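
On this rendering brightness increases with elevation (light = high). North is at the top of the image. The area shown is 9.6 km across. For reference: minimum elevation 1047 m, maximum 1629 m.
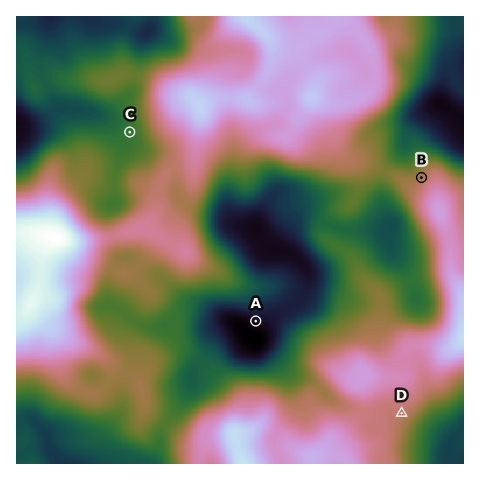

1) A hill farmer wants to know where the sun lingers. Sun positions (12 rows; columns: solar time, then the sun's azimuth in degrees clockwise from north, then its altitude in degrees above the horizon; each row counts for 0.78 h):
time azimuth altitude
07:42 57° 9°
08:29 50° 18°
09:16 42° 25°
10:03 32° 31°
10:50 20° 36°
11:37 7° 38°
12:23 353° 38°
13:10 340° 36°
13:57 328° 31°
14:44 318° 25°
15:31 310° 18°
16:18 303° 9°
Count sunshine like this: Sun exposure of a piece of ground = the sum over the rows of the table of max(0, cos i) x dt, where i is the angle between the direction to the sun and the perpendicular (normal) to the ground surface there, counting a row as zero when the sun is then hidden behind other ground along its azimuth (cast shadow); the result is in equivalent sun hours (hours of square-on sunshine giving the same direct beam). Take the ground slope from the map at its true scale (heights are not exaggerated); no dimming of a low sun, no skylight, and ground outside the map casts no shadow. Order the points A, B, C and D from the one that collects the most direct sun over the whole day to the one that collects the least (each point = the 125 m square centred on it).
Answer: B > C > D > A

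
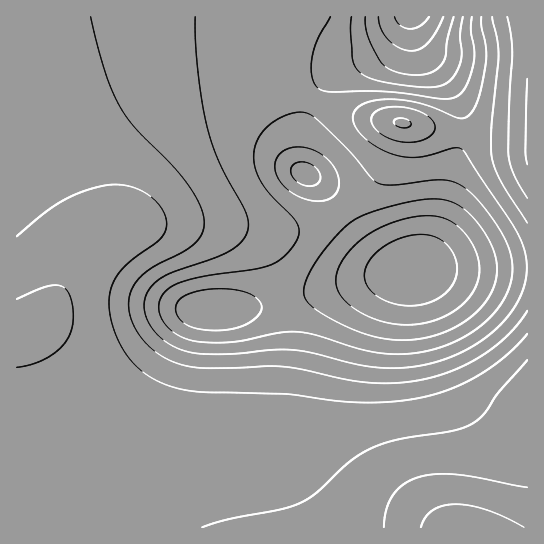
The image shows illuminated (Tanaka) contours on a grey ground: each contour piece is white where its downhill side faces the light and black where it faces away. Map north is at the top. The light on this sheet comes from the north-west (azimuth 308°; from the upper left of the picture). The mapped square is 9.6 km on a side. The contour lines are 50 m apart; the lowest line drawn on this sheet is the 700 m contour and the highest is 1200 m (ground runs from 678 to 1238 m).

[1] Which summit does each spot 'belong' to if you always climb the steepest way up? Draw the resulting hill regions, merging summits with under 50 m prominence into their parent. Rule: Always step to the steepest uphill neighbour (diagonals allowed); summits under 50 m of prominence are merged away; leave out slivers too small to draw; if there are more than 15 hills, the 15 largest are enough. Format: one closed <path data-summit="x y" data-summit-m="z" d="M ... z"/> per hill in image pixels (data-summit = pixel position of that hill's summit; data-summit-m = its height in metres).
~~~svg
<path data-summit="469 527" data-summit-m="1238" d="M407 16l-391 1 1 511 511-1 0-258-131-1-12-7-17-16-32-46-18-18-12-6-5-6-1-16 3-27 2-13 8-19 16-17 8-5 45-20 15-17z"/><path data-summit="402 123" data-summit-m="1055" d="M411 16l-4 2-10 17-15 17-45 20-20 17-12 24-5 40 3 18 15 10 18 18 27 39 16 18 10 8 12 5 16-1 10-13 6-13 8-23 11-50 9-24 3-18-4-22-13-24-24-28-8-19z"/><path data-summit="527 150" data-summit-m="1105" d="M527 16l-115 1 3 17 8 19 24 28 13 24 4 22-3 18-9 24-7 34-9 32-9 20-12 14 113-2z"/>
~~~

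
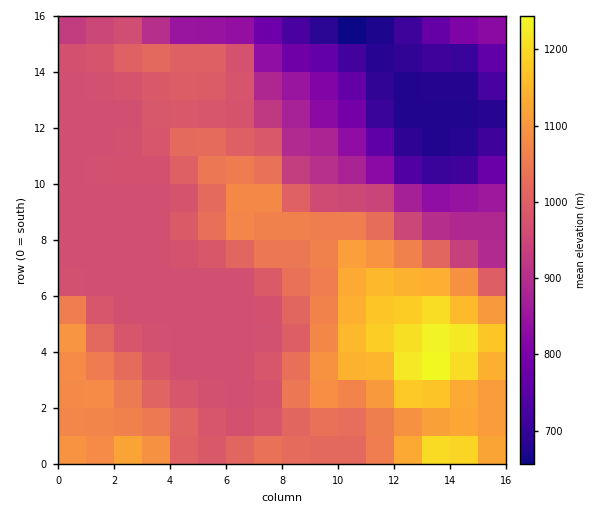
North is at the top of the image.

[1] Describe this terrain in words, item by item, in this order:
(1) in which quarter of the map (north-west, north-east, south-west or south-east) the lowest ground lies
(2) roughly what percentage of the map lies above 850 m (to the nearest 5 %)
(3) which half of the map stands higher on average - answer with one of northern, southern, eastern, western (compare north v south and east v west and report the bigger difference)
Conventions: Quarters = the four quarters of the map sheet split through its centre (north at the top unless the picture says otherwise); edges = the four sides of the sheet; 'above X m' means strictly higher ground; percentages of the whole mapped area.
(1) Look to the north-east quarter for the lowest ground.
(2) About 80 % of the map lies above 850 m.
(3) Taken as a whole, the southern half is higher than the northern.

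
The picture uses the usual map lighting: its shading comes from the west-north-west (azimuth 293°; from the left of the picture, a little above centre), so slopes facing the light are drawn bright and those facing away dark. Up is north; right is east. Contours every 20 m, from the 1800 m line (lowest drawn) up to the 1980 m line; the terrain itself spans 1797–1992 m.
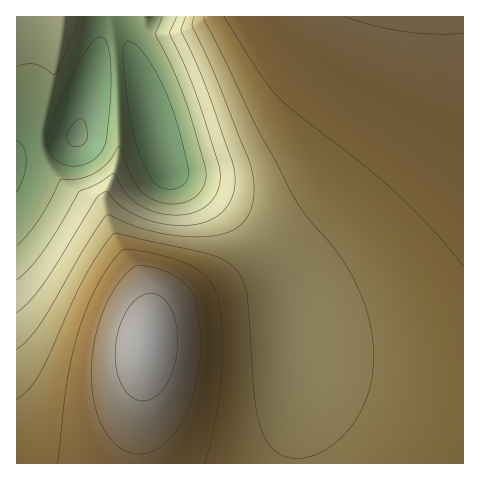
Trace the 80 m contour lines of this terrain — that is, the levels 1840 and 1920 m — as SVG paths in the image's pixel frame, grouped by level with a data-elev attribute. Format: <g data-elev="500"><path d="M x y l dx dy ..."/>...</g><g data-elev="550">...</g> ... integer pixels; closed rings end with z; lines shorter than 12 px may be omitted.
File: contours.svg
<g data-elev="1840"><path d="M17 67l9-3 8 0 9 3 10 8 2-1 8-14 17-43"/><path d="M162 17l-7 17 21 43 17 46 13 46 0 11-4 9-9 10-13 4-15 0-14-4-9-6-6-8-17-39-11 16-13 11-15 6-20 1-21 40-11 14-11 12"/></g><g data-elev="1920"><path d="M204 17l0 3 51 103 39 75 13 19 33 40 12 19 9 19 10 31 3 29-3 28-9 26-8 14-10 12-11 10-12 7-13 5-11 2-11-2-9-5-7-6-5-8-7-21-5-31-6-91-3-12-6-11-10-10-17-7-95-22-4 2-8 10-19 31-46 99-11 15-11 9"/></g>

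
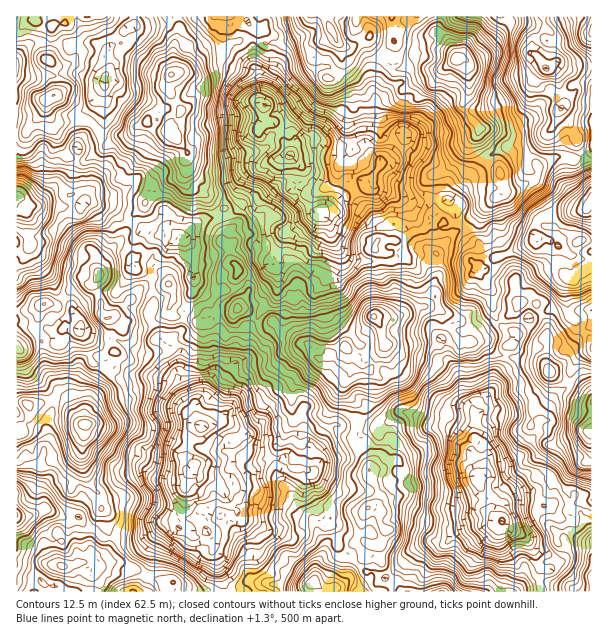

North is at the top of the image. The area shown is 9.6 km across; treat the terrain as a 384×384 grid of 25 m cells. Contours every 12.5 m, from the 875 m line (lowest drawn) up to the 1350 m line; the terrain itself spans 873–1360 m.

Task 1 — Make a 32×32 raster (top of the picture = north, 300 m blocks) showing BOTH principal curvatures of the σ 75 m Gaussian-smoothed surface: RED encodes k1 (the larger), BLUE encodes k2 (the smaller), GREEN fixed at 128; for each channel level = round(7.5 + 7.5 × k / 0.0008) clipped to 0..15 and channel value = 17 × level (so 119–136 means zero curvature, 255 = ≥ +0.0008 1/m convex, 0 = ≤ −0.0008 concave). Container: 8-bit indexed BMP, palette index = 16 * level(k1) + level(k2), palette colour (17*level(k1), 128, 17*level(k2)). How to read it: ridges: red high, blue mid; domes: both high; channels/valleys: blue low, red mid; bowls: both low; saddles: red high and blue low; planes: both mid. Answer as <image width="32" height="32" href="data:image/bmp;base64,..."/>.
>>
<image width="32" height="32" href="data:image/bmp;base64,Qk02CAAAAAAAADYEAAAoAAAAIAAAACAAAAABAAgAAAAAAAAEAAATCwAAEwsAAAABAAAAAAAAAIAAABGAAAAigAAAM4AAAESAAABVgAAAZoAAAHeAAACIgAAAmYAAAKqAAAC7gAAAzIAAAN2AAADugAAA/4AAAACAEQARgBEAIoARADOAEQBEgBEAVYARAGaAEQB3gBEAiIARAJmAEQCqgBEAu4ARAMyAEQDdgBEA7oARAP+AEQAAgCIAEYAiACKAIgAzgCIARIAiAFWAIgBmgCIAd4AiAIiAIgCZgCIAqoAiALuAIgDMgCIA3YAiAO6AIgD/gCIAAIAzABGAMwAigDMAM4AzAESAMwBVgDMAZoAzAHeAMwCIgDMAmYAzAKqAMwC7gDMAzIAzAN2AMwDugDMA/4AzAACARAARgEQAIoBEADOARABEgEQAVYBEAGaARAB3gEQAiIBEAJmARACqgEQAu4BEAMyARADdgEQA7oBEAP+ARAAAgFUAEYBVACKAVQAzgFUARIBVAFWAVQBmgFUAd4BVAIiAVQCZgFUAqoBVALuAVQDMgFUA3YBVAO6AVQD/gFUAAIBmABGAZgAigGYAM4BmAESAZgBVgGYAZoBmAHeAZgCIgGYAmYBmAKqAZgC7gGYAzIBmAN2AZgDugGYA/4BmAACAdwARgHcAIoB3ADOAdwBEgHcAVYB3AGaAdwB3gHcAiIB3AJmAdwCqgHcAu4B3AMyAdwDdgHcA7oB3AP+AdwAAgIgAEYCIACKAiAAzgIgARICIAFWAiABmgIgAd4CIAIiAiACZgIgAqoCIALuAiADMgIgA3YCIAO6AiAD/gIgAAICZABGAmQAigJkAM4CZAESAmQBVgJkAZoCZAHeAmQCIgJkAmYCZAKqAmQC7gJkAzICZAN2AmQDugJkA/4CZAACAqgARgKoAIoCqADOAqgBEgKoAVYCqAGaAqgB3gKoAiICqAJmAqgCqgKoAu4CqAMyAqgDdgKoA7oCqAP+AqgAAgLsAEYC7ACKAuwAzgLsARIC7AFWAuwBmgLsAd4C7AIiAuwCZgLsAqoC7ALuAuwDMgLsA3YC7AO6AuwD/gLsAAIDMABGAzAAigMwAM4DMAESAzABVgMwAZoDMAHeAzACIgMwAmYDMAKqAzAC7gMwAzIDMAN2AzADugMwA/4DMAACA3QARgN0AIoDdADOA3QBEgN0AVYDdAGaA3QB3gN0AiIDdAJmA3QCqgN0Au4DdAMyA3QDdgN0A7oDdAP+A3QAAgO4AEYDuACKA7gAzgO4ARIDuAFWA7gBmgO4Ad4DuAIiA7gCZgO4AqoDuALuA7gDMgO4A3YDuAO6A7gD/gO4AAID/ABGA/wAigP8AM4D/AESA/wBVgP8AZoD/AHeA/wCIgP8AmYD/AKqA/wC7gP8AzID/AN2A/wDugP8A/4D/ANeQkKXKtKP1+vjj0tb30vb95/eRgraS97OSxcjTsOektvj61rnX9tTopnBQ54PHsPiDsaL1gca0xKHWstWBUKXH1oHIx8SRg7RwgmHnk8aBw8OVuPagkFDUk1C1oNKytYPY1oKwxcVwUIKEpIKSgqTEg6OT+NaVpLRzMVCg97WyoHDAcPnI1qPA1NjIg5W318ej2OrYpLVzpoJygPijlILUkti19bb75oJgpYN0c9bVk8STssXXyLXGoLNyw6WiUOO0o+TScaGQg2B0toak9oIwc9j6ldalpGJAcdbFcdHmtZOy+rWicueBcaPHpbWyg3OBs+a26ebXcJRgtLS1s/f4gIL5+caB+IHBs7hyk/emg8TYtJXWpORwYaD61uTT++SSw/z79/bWxHBRcJCixdbFpKKkobOSgsegs7P2UKPn+/TDxvdixJNgQIOBcOilxFDmxKSycLNhgVBxk9aTosiks8nH17GmtcO0cNjCx5Wzg+fntvf5s6WjtmDFk/bA5ZD3ptWAtLakcpS2koKntoPoxrfGpOm0tJG2odPG/cPSEPJRtNLXtaPUtaimpIOk+fjmx4L6yLah+PrlkLXklYHFxZNAoOXYkYKkybSkteXWt2PTo/WkcnK1x8VwofqUwdfotoD4+MVw+dLI5frQ15WlpbL9+vnj9vXokPeR86HF5/rwo/Nw+KD3oKSS9caBxXFzgvektrP3cJOA1/f4oLSiccLZ+8Rws/qAg8f2tGDYpaSR1ZO1kviTUZL71XBQcHFQtufnxXHXtsKD1vZwkselpYDRoWCl9YJigOCjtLWksYKz+/nUpKRiUaXqxaWStqVgs/3ItbfH1YSm1DCCtPqRpNSgobTDlIODkbTItdXjQHGC5seWlae09KPSgMTyo2Bg5HFhhMfncbbG47a0+MCQUbLUo5KTo0DW+vqSoIBQIMOjlFHGgrPF+OfEstiygdbW01CCteeVlLXG9/X4onDQ1qXWo5STg4T51qZgYGGTctjHlHCT2dSkk+fXk/b09fmB9IDnpKemtffnotL1o1CltdWTgsFztNnVoKPDw+bw+cTpkOPj+cT7tvilUFDTgXBx9XPVMGCUpfr5xaRApIDV5aLSpHDo5rTo1aPDkJC0xsPYptOzkXLm9JSk5bNwldf7+8VghGDT5bP4kTAAQITG+JKUk+jTtNT1wtZw5aGEo6Djs1FRldj62Ofy5MCzx/j715Kmo8bppfiQYIGis6Si+8bHlKHFyOnYtKS0obOj94LYg8S1pMX8+/nTcGBggLKwgZNzkoKU1bamtOflwsPG+PT4oYOm5PnY59FQ1bH6+efopKajQGLTxXSElGFx17P2cOfCtNX6oteS9uKQpNY="/>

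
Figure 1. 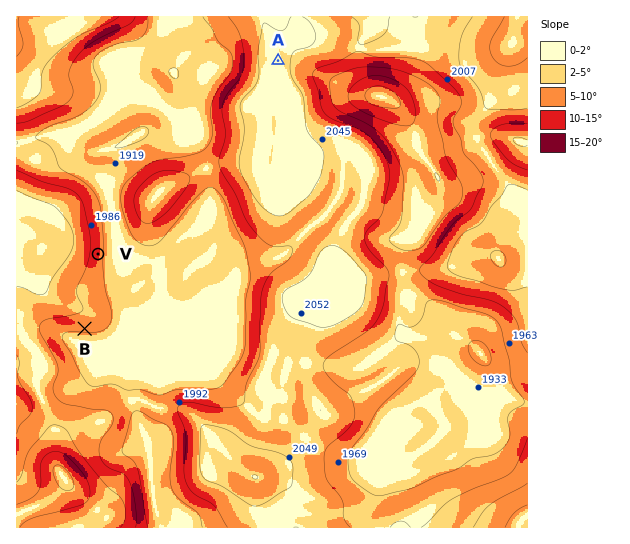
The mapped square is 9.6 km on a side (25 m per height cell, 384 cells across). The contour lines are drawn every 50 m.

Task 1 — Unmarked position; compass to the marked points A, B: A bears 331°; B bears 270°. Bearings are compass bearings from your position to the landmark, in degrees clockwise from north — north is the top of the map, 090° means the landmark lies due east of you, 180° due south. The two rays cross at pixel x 427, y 329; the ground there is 1940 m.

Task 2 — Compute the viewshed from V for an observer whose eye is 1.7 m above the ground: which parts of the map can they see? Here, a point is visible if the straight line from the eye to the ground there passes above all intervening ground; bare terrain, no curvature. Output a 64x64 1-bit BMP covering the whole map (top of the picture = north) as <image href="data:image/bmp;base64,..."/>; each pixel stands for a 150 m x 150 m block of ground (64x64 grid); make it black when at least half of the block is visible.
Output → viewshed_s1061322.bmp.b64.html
<image width="64" height="64" href="data:image/bmp;base64,Qk0+AgAAAAAAAD4AAAAoAAAAQAAAAEAAAAABAAEAAAAAAAACAAATCwAAEwsAAAIAAAAAAAAA////AAAAAAAAAAAAAAAAAAAQAAAAAAABADwAAAAAAAEAPgAAAAAAAAA+AAAAAAAAAf4AAAAAAAAD/g4MAAAAAAfADh8AAAAAH8AOP4AAAAAPgA43wAAAAAYAB2fgAAAAAAAH5+AAAAAAAAf/AAAAAAAgB/4IAAAAADgf/ggAAAAAHP/+HAAAAAAP//4cAAAAAAf//BwAAAAAB//+CAAAAAAH//4AAAAAAAf//wAAAAAAB///AAAAAAAH//8AAAAAAAf//wAAAAAAB///gAAAAAAH//+AAAAAAA///8AAAAAAf///wAAAAAD////AAAAAAH///8AAAAAAf+f/4AAAAAA/4//4AAAAAD/h//wAAAAAf+B//AAAAAB/wH/8AAAAAH+AP54AAAAAH4A/hwAAAAAfgD+AAAAAAB+AHwAAAAAAH4AfAAAAAAAfgB4AAAAAAB8AHgAAAAAAHAAcAAAAAAAQABwAAAAAAAAADAAAAAAAAAAAAAAAAAAAAAAAAAAAAAAAAAAAAAAAAAAAAAAAAAAIAAAAAAAAABwAAAAAAAAAHwAAAAAAAAAfgAAAAAAAAB/AAAAAAAAAH4AAAAAAAAAOAAAAAAAAAAgAAAAAAAAADAAAAAAAAAAcAAAAAAAAAB8AAAAAAAAAf8AAAAAAAAD/+AAAAAAAAP+8AAAAAAAAfz4AAAAAAA=="/>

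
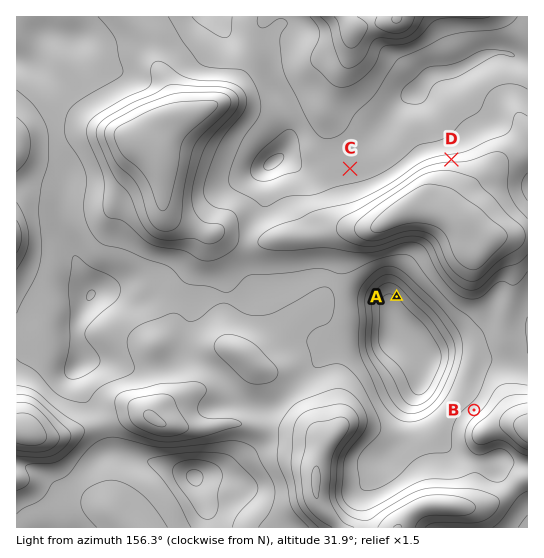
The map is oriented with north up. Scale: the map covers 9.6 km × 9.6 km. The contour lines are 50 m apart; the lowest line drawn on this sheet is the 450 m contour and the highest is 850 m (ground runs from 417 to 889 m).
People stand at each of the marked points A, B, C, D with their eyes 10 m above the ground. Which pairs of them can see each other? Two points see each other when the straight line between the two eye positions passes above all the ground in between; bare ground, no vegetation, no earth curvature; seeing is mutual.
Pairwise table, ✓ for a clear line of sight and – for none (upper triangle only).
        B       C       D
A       –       ✓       ✓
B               –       –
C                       –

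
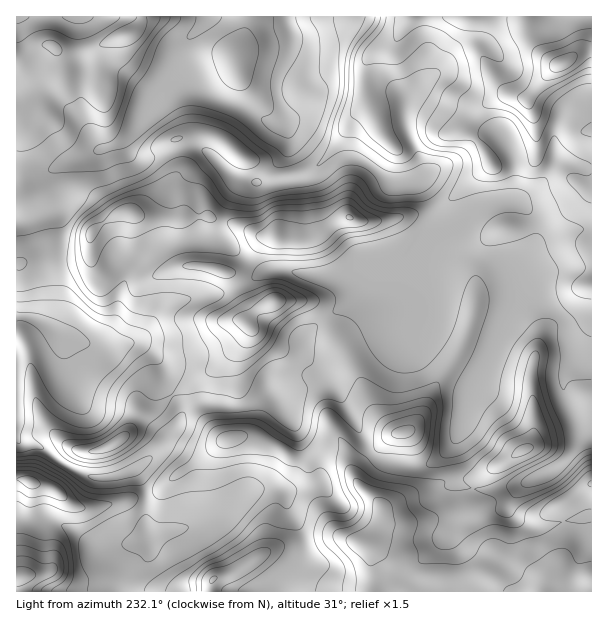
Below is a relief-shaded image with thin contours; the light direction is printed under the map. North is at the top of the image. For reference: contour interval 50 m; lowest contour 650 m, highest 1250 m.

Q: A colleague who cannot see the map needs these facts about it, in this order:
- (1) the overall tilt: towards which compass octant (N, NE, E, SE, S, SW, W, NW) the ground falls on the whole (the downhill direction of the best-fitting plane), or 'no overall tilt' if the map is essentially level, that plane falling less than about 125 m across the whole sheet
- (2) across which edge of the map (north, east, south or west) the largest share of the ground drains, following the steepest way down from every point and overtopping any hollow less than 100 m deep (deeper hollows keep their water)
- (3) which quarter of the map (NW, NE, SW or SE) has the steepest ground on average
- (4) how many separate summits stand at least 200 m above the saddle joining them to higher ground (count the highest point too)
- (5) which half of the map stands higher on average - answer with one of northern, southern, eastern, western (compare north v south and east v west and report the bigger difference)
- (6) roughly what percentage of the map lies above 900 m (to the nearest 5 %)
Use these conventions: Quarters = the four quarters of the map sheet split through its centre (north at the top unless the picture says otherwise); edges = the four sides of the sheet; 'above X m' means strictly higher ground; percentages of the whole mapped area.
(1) Overall the map slopes down towards the north-west.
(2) Drainage is mainly to the north: more ground falls towards that edge than towards any other.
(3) The steepest ground, on average, is in the south-west quarter.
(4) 4 summits rise at least 200 m above their surroundings.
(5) Taken as a whole, the eastern half is higher than the western.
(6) About 55 % of the map lies above 900 m.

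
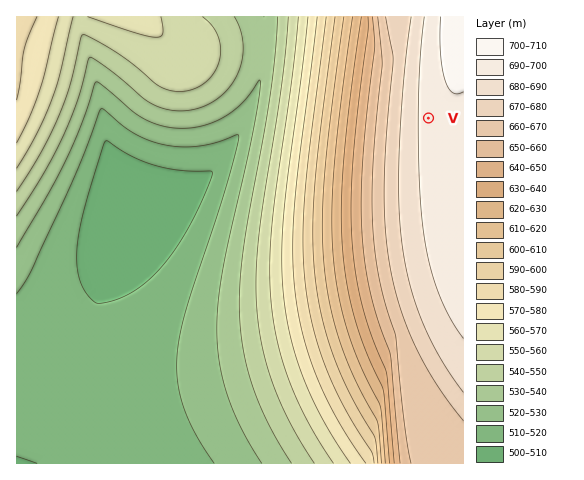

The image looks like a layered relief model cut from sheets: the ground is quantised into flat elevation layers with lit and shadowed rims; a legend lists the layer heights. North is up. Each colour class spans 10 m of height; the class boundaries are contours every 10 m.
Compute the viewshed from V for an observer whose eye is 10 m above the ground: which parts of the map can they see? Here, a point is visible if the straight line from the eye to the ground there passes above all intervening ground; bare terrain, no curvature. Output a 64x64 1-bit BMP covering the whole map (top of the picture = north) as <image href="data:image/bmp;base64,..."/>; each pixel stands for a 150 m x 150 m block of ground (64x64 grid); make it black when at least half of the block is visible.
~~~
<image width="64" height="64" href="data:image/bmp;base64,Qk0+AgAAAAAAAD4AAAAoAAAAQAAAAEAAAAABAAEAAAAAAAACAAATCwAAEwsAAAIAAAAAAAAA////AAAAAAD///8AAAAAAP///wAAAAAA////AAAAAAD///+AAAAAAP///4AAAAAA////gAAAAAD///+AAAAAAP///4AAAAAA////gAAAAAD///+AAAAAAP///4AAAAAA////wAAAAAD////AAAAAAP///8AAAAAA////wAAAAAD////AAAAAAP///8AAAAAA////wAAAAAD////AAAAAAP///8AAAAAB////wAAAAAH////AAAAAA////8AAAAAH////wAAAAAf////AAAAAD////8AAAAAf////wAAAAD/////AAAAAP////8AAAAB/////gAAAAP////+AAAAA/////4AAAAH/////gAAAAf////+AAAAD/////wAAAAP/////AAAAB/////8AAAAH/////wAAAAf/////AAAAB/////8AAAAP/////4AAAA//////gAAAD/////+AAAAP/////8AAAA//////4AAAD//////gAAAP//////AAAAf/////8AAAB//////4AAAH//////gAAAf//////AAAB//////8AAAH//////4AAAP//////gAAA//////+AAAD//////4AAAP//////wAAAf//////AAAF//////8AAAX//////wAABv//////AAAO//////8AAA7//////wAAD3//////AAAPfw=="/>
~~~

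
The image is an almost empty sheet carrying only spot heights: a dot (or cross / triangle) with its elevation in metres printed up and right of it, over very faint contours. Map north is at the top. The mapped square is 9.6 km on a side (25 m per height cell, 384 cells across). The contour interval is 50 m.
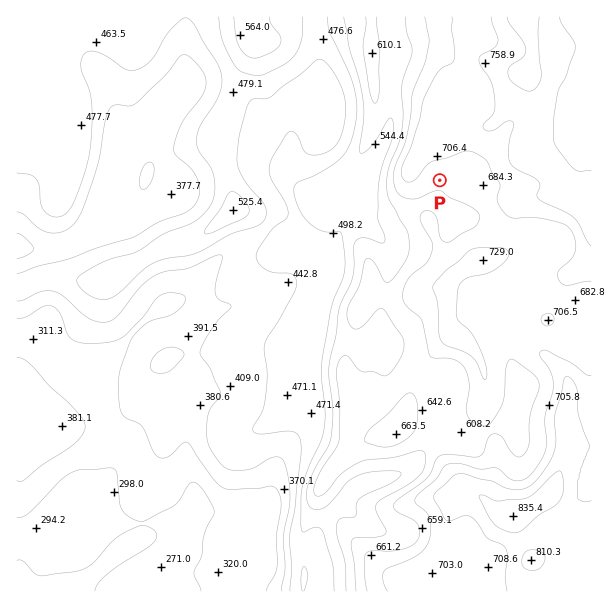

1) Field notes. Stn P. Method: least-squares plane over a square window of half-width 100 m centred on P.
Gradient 4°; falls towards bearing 152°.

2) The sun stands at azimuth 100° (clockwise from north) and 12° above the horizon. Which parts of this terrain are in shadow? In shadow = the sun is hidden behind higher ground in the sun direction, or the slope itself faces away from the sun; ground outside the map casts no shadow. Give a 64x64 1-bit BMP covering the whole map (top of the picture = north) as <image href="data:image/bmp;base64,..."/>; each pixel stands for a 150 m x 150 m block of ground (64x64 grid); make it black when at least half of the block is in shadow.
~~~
<image width="64" height="64" href="data:image/bmp;base64,Qk0+AgAAAAAAAD4AAAAoAAAAQAAAAEAAAAABAAEAAAAAAAACAAATCwAAEwsAAAIAAAAAAAAA////AAAAAAAAAAAePgAAAAAAAD5+AAAAAAAAPn4AAgAAAAA+fgACAAAAAD58AAAAAAAAPjgMAAAAAAA+MB4AAAAAAD8ADgAAAAAAPwAAAAAAAAA/gAAAAAAAAD+A8AAAAAAAP4D+AOAAAAA/wP8B4AAAAB/APwHwAAAAH+AeAPAAAAAP8AAA8AAAAAPwAAB4AAAAAfAAAHAAAAAA8AAAcAAAAAD4AABwAAAAAPgAAHAAAAAA8AAAeAAAAADwACB4AAAAAPAAIDgAAAAB8AAgEAAAAADwAAAAAAAAAPAAAAAAAAAA8AAAAAAAAABwAAAAAAAAAHAAAAAAAAAAeAAAAAAAAAB4AAAAAAAAAHwAAAAAAAAAPAAAAAAAAAA8MAAAAAAAAB4gAAAAAAAAHgAAAAAAAAAcAAAAAAAAABwAAAYAAAAAAAAABgAAAAAAAAAGAAAcAAAAAAAAAB4DAAAAAAAAHgYBwAAAAAAOAAHAAAAAAAAAA+AAAAAAAAAD4AAAAAAAAAPgAAAAAAAAG/AAAAAAAAAd8AAAAAAAAB74AAAAAAAAHvgAAAAAAAAeeAAAAAAAAB54AAAAAAQAHngAAAAABgAeeAAAAAACAD48AAAAAAAAPjQAAAAAAAA+EAAAAAAAADwAAAAAAAAAHAAAAAAAAAAIAAAAAAAAAAAwAAAAAAAAADAAAA=="/>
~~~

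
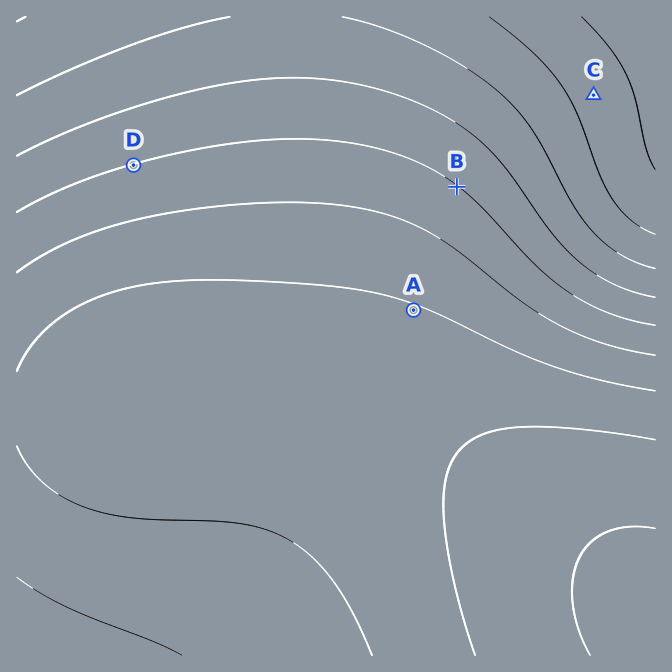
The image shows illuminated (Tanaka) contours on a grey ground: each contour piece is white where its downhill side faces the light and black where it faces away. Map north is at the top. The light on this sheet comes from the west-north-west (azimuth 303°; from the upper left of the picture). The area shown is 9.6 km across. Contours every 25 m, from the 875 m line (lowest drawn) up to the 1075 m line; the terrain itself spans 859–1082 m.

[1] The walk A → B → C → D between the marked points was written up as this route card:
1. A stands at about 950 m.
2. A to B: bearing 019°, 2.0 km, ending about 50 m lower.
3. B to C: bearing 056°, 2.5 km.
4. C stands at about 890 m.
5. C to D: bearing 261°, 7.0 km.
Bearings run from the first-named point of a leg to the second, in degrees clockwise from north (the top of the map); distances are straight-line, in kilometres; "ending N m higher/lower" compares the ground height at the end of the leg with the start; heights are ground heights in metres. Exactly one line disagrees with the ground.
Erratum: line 1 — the height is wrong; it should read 1030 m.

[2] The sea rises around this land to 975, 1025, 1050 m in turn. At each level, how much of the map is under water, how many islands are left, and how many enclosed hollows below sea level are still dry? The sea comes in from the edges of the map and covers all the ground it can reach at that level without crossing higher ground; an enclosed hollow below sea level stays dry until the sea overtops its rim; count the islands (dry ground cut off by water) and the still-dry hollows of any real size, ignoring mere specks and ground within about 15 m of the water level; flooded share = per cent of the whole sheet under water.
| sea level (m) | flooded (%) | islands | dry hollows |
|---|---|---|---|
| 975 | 28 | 0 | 0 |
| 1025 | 58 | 0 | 0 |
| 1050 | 89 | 0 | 0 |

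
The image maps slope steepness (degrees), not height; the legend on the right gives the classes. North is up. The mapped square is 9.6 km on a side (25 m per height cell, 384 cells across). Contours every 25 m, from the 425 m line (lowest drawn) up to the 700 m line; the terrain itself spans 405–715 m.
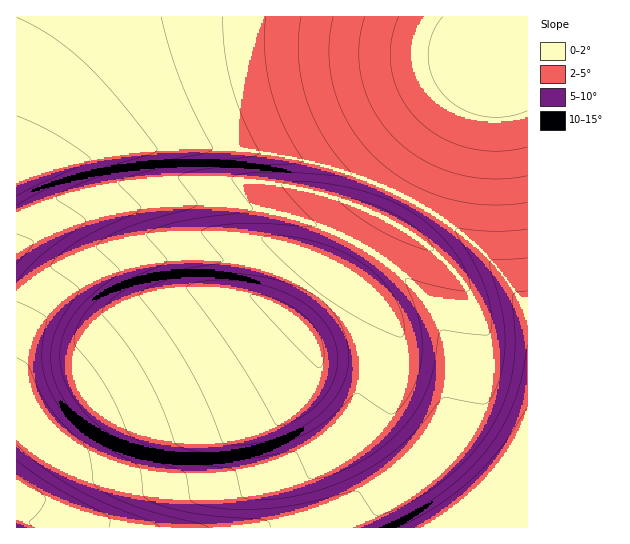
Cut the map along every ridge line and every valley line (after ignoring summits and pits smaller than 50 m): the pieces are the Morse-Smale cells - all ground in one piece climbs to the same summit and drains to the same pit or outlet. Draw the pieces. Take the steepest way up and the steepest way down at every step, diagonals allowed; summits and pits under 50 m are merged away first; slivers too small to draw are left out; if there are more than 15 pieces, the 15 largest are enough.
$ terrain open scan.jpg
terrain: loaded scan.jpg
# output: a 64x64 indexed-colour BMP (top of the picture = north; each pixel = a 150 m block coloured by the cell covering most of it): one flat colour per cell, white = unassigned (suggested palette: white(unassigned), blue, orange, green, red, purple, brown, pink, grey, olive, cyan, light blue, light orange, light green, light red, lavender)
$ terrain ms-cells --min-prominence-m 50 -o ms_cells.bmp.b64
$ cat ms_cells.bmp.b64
<image width="64" height="64" href="data:image/bmp;base64,Qk12CAAAAAAAAHYAAAAoAAAAQAAAAEAAAAABAAQAAAAAAAAIAAATCwAAEwsAABAAAAAAAAAA////ALR3HwAOf/8ALKAsACgn1gC9Z5QAS1aMAMJ34wB/f38AIr28AM++FwDox64AeLv/AIrfmACWmP8A1bDFABERERERERERERERERERERERERERETMzMzMzMzMzMzMzERERERERERERERERERERERERERERETMzMzMzMzMzMzMREREREREREREREREREREREREREREREzMzMzMzMzMzMxERERERERERERERERERERERERERERERMzMzMzMzMzMzERERERERERERERERERERERERERERERETMzMzMzMzMzMREREREREREREREREREREREREREREREREzMzMzMzMzMxERERERERERERERERERERERERERERERERMzMzMzMzMzERERERERERERERERERERERERERERERERETMzMzMzMzMRERERERERERERERERERERERERERERERERMzMzMzMzMxERERERERERERERERERERERERERERERERETMzMzMzMzEREREREREREREREREREREREREREREREREREzMzMzMzMRERERERERERERERERERERERERERERERERETMzMzMzMxERERERERERERERERERERERERERERERERERMzMzMzMzEREREREREREREREREREREREREREREREREREzMzMzMzMREREREREREREREREREREREREREREREREREzMzMzMzMxEREREREREREREREREREREREREREREREREzMzMzMzMzERERERERERERERERERERERERERERERERMzMzMzMzMzMREREREREREREREREREREREREREREREREzMzMzMzMzMxERERERERERERERERERERERERERERERETMzMzMzMzMzERERERERERERERERERERERERERERERERMzMzMzMzMzMRERERERERERERERERERERERERERERERETMzMzMzMzMxERERERERERERERERERERERERERERERERMzMzMzMzMzERERERERERERERERERERERERERERERERMzMzMzMzMzMREREREREREREREREREREREREREREREREzMzMzMzMzMxERERERERERERERERERERERERERERERETMzMzMzMzMzERERERERERERERERERERERERERERERERMzMzMzMzMzMRERERERERERERERERERERERERERERERMzMzMzMzMzMxERERERERERERERERERERERERERERERMzMzMzMzMzM1EREREREREREREREREREREREREREREREzMzMzMzMzMzUREREREREREREREREREREREREREREREzMzMzMzMzMzVUQREREREREREREREREREREREREREREzMzMzMzMzMzNVREERERERERERERERERERERERERERMzMzMzMzMzMzNVVERBERERERERERERERERERERERERQzMzMzMzMzMzNVVURERBEREREREREREREREREREREUREMzMzMzMzMzNVVVREREREERERERERERERERERERFEREQzMzMzMzMzNVVVVEREREREQREREREREREREREUREREREMzMzMzMzNVVVVUREREREREREERERERERFEREREREREQzMzMzMzNVVVVVREREREREREREREREREREREREREREREMzMzMzNVVVVVVERERERERERERERERERERERERERERERDgzMzVVVVVVVURERERERERERERERERERERERERERERERDMzVVVVVVVVREREREREREREREREREREREREREREREREg1VVVVVVVVVEREREREREREREREREREREREREREREREQlVVVVVVVVVUREREREREREREREREREREREREREREREIidVVVVVVVVVRERERERERERERERERERERERERERERCIiIlVVVVVVVVUiJEREREREREREREREREREREREREIiIiIidVVVVVVVVSIiIkREREREREREREREREREREQiIiIiIiIlVVVVVVVVIiIiIiIkREREREREREREREIiIiIiIiIiIiJVVVVVVVUiIiIiIiIiIiIiIiIiIiIiIiIiIiIiIiIiIlVVVVVVVSIiIiIiIiIiIiIiIiIiIiIiIiIiIiIiIiIiJVVVVVVVIiIiIiIiIiIiIiIiIiIiIiIiIiIiIiIiIiIlVVVVVVUiIiIiIiIiIiIiIiIiIiIiIiIiIiIiIiIiIiJVVVVVVSIiIiIiIiIiIiIiIiIiIiIiIiIiIiIiIiIiIiVVVVVVIiIiIiIiIiIiIiIiIiIiIiIiIiIiIiIiIiIiJVVVVVUiIiIiIiIiIiIiIiIiIiIiIiIiIiIiIiIiIiIiVVVVVSIiIiIiIiIiIiIiIiIiIiIiIiIiIiIiIiIiIiJVVVVVIiIiIiIiIiIiIiIiIiIiIiIiIiIiIiIiIiIiIiVVVVUiIiIiIiIiIiIiIiIiIiIiIiIiIiIiIiIiIiIiIlVVVSIiIiIiIiIiIiIiIiIiIiIiIiIiIiIiIiIiIiIiJVVVIiIiIiIiIiIiIiIiIiIiIiIiIiIiIiIiIiIiIiIlVVUiIiIiIiIiIiIiIiIiIiIiIiIiIiIiIiIiIiIiIiJmZiIiIiIiIiIiIiIiIiIiIiIiIiIiIiIiIiIiIiIiImZmIiIiIiIiIiIiIiIiIiIiIiIiIiIiIiIiIiIiIiIiZmYiIiIiIiIiIiIiIiIiIiIiIiIiIiIiIiIiIiIiIiJmZiIiIiIiIiIiIiIiIiIiIiIiIiIiIiIiIiIiIiIiImZm"/>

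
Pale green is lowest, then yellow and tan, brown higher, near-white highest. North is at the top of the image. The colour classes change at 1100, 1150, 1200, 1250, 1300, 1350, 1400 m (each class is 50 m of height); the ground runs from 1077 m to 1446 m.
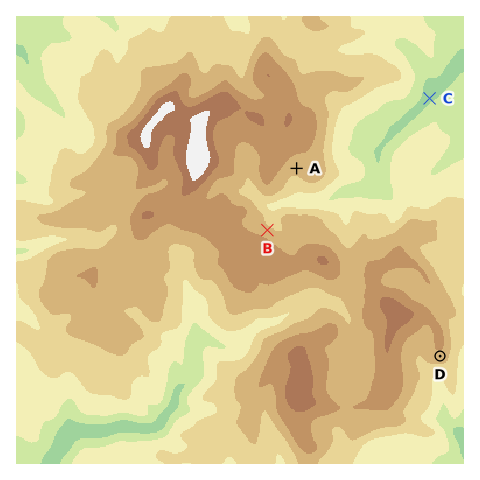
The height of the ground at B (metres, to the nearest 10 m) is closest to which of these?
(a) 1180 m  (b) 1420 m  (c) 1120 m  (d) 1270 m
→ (d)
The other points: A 1270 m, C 1090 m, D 1280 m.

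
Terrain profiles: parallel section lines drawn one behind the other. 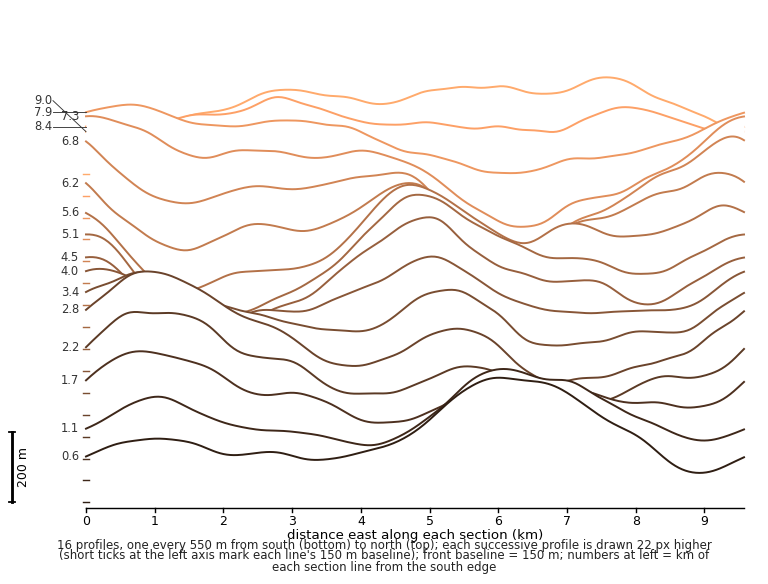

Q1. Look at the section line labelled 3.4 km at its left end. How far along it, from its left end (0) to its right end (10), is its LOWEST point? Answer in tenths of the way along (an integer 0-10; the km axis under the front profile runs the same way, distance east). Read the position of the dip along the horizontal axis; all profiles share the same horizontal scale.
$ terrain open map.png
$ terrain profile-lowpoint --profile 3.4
7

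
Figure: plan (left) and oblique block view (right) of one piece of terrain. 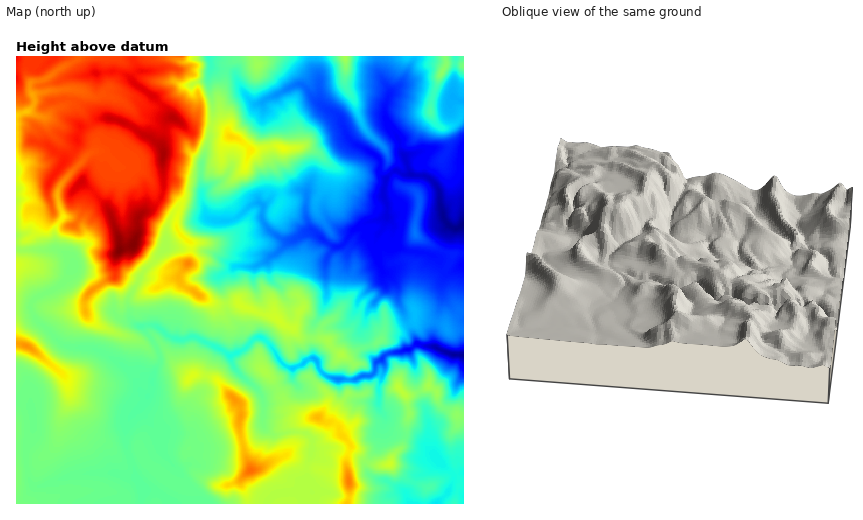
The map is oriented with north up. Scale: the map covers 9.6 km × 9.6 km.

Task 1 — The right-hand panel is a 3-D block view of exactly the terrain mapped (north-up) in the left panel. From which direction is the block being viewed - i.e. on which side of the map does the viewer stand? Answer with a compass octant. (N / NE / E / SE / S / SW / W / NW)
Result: S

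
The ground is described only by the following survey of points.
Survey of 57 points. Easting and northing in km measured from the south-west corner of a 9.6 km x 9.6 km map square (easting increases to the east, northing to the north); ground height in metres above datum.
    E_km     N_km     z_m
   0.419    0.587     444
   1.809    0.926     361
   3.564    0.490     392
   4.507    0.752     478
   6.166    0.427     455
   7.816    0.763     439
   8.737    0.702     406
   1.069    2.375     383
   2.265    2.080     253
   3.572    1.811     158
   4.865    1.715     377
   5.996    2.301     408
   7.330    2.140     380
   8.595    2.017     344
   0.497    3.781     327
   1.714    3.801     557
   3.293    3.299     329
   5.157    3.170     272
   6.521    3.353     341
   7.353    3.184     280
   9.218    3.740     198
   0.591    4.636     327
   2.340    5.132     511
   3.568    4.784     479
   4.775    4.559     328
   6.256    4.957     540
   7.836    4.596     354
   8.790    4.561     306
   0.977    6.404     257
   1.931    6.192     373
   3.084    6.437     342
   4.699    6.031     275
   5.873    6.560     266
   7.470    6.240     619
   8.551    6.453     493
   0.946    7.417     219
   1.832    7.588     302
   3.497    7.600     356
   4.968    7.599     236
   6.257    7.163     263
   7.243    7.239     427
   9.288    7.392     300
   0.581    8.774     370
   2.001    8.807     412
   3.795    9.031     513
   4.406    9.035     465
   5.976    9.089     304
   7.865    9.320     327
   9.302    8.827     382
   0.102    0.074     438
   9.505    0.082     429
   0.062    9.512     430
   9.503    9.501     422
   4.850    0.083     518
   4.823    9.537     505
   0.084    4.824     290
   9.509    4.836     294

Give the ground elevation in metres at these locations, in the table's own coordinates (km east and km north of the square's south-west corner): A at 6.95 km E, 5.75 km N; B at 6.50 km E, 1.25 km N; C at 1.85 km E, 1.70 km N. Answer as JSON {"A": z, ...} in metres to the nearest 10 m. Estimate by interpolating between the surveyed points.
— {"A": 600, "B": 460, "C": 300}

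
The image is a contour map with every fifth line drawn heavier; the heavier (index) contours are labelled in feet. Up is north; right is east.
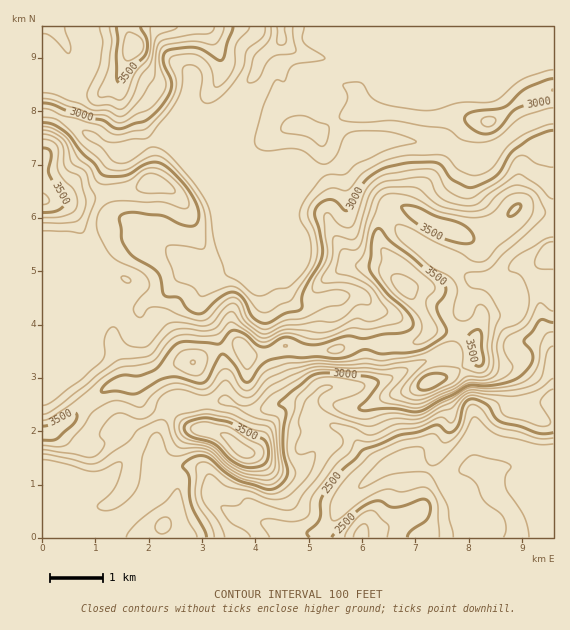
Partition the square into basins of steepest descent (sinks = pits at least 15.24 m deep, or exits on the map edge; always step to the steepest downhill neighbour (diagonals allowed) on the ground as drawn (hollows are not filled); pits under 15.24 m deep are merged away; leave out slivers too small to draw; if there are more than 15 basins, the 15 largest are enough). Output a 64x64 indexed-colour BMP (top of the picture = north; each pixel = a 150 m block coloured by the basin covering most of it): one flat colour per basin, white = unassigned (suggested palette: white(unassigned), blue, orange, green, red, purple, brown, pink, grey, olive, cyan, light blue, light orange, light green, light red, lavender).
<image width="64" height="64" href="data:image/bmp;base64,Qk12CAAAAAAAAHYAAAAoAAAAQAAAAEAAAAABAAQAAAAAAAAIAAATCwAAEwsAABAAAAAAAAAA////ALR3HwAOf/8ALKAsACgn1gC9Z5QAS1aMAMJ34wB/f38AIr28AM++FwDox64AeLv/AIrfmACWmP8A1bDFACIiIiIiIiIiIiIiIiIiIiIiIiIiIiIiIiIiIiIiIiIiIiIiIiIiIiIiIiIiIiIiIiIiIiIiIiIiIiIiIiIiIiIiIiIiIiIiIiIiIiIiIiIiIiIiIiIiIiIiIiIiIiIiIiIiIiIiIiIiIiIiIiIiIiIiIiIiIiIiIiIiIiIiIiIiIiIiIiIiIiIiIiIiIiIiIiIiIiIiIiIiIiIiIiIiIiIiIiIiIiIiIiIiIiIiIiIiIiIiIiIiIiIiIiIiIiIiIiIiIiIiIiIiIiIiIiIiIiIiIiIiIiIiIiIiIiIiIiIiIiIiIiIiIiIiIiIiIiIiIiIiIiIiIiIiIiIiIiIiIiIiIiIiIiIiIiIiIiIiIiIiIiIiIiIiIiIiIiIiIiIiIiIiIiIiIiIiIiIiIiIiIiIiIiIiIiIiIiIiIiIiIiIiIiIiIiIiIiIiIiIiIiIiIiIiIiIiIiIiIiIiIiIiIiIiIiIiIiIiIiIiIiIiIiIiIiIiIiIiIiIiIiIiIiIiIiIiIiIiIiIiIiIiIiIiIiIiIiIiIiIiIiIiIiIiIiIiESIiIiIiIiIiIiIiIiIiIiIiIiIiIiIiIiIiIiIiIiIREiIiIiIiIiIiIiIiIiIiIiIiIiIiIiIiIiIiIiIiIhERIiIiIiIiIiIiIiIiIiIiIiIiIiIiIiIiIiIiIiIiERESIiIiIiIiIiIiIiIiIiIiIiIiIiIiIiIiIiIiIiIREREiIiIiIiIiIiIiIiIiIiIiIiIiIiIiIiIiIiIiIhEREREiIiIiIiIiIiIiIiIiIiIiIiIiIiIiIiIiIiIiEREREREREiIiIiIiIiIiIiIiIiIiIiIiIiIiIiIiIiIREREREREREiIiIiIiIiIiIiIiIiIiIiIiIiIiIiIiIhERERERERERIiIiIiIiIiIiIiIiIiIiIiIiIiIiIiIiERERERERERERESIiIiIiIiIiIiIiIiIiIiIiIiIiIiIRERERERERERERESIhERIiEREiIiIiIiIiIiIiIiIiIhEREREREREREREREREREREREREREREREiIiIiIiIiIiERERERERERERERERERERERERERERERERIiIiIiIiIiIREREREREREREREREREREREREREREREREiIiIiIiIiIhERERERERERERERERERERERERERERERESIiIiIiIiIiERERERERERERERERERERERERERERERESIiIiIiIiIiIRERERERERERERERERERERERERERERERIiIiIiIiIiIhERERERERERERERERERERERERERERERIiIiIiIiIiIiERERERERERERERERERERERERERERERIiIiIiIiIiIiIRERERERERERERERERERERERERERERIiIiIiIiIiIiIhEREREREREREREREREREREREREREREiIiIiIiIiIiIiERERERERERERERERERERERERERERESIiIiIiIiIiIiIRERERERERERERERERERERERERERESIiIiIiIiIiIiIhERERERERERERERERERERERERERESIiIiIiIiIiIiIiERERERERERERERERERERERERERERIiIiIiIiIiIiIiIREREREREREREREREREREREREREREiIiIiIRESIiIiIhERERERERERERERERERERERERERESIiIhERERESIiIiEREREREREREREREREREREREREREREiIhERERERESIiIRERERERERERERERERERERERERERERIRERERERERERERERERERERERERERERERERERERERERERERERERERERERERERERERERERERERERERERERERERERERERERERERERERERERERERERERERERERERERERERERERERERERERERERERERERERERERERERERERERERERERERERERERERERERERERERERERERERERERERERERERERERERERERERERERERERERERERERERERERERERERERERERERERERERERERERERERERERERERERERERERERERERERERERERERERERERERERERERERERERERERERERERERERERERERERERERERERERERERERERERERERERERERERERERERERERERERERERERERERERERERERERERERERERERERERERERERERERERERERERERERERERERERERERERERERERERERERERERERERERERERERERERERERERERERERERERERERERERERERERERERERERERERERERERERERERERERERERERERERERERERERERERERERERERERERERERERERERERERERERERERERERERERERERERERERERERERERERERERERERERERERERERERERERERERERERERERERERERERERERERERERERERERERERERERERERERERERERERERERERERERERERERERERERERERERERERERERERERERERERERERERERERERERERERERERERERERERERERERERERERERERERERERERERERERERERERERERERERERERERERERERERERERERERERERERERERERERERERERERERERERERERERERERERERERERERERERERERERERERERERERERERERERERERERERERERER"/>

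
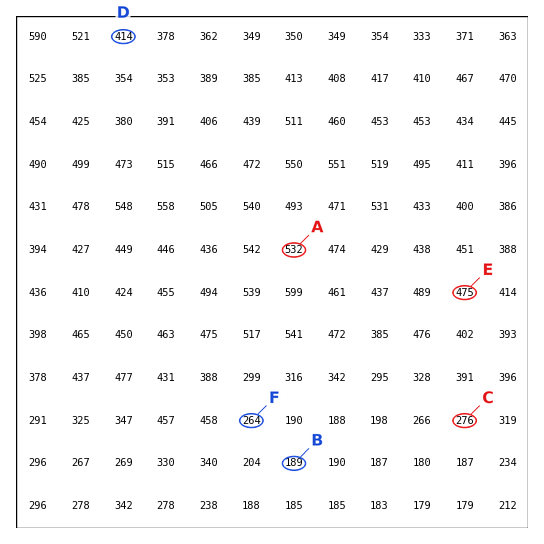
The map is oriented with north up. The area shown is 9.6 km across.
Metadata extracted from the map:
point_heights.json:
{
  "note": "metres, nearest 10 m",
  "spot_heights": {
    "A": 530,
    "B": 190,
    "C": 280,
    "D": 410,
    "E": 480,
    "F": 260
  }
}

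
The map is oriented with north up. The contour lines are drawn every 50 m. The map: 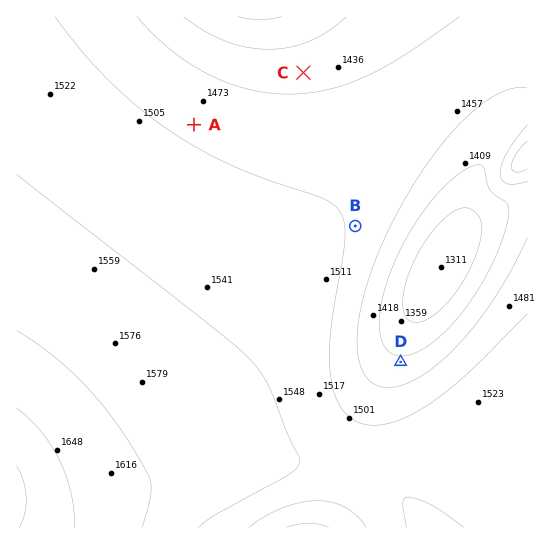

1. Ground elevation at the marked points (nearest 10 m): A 1490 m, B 1490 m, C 1430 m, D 1410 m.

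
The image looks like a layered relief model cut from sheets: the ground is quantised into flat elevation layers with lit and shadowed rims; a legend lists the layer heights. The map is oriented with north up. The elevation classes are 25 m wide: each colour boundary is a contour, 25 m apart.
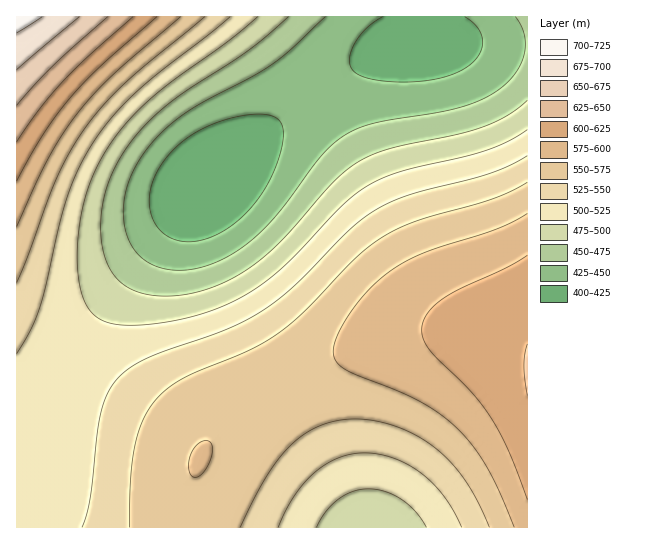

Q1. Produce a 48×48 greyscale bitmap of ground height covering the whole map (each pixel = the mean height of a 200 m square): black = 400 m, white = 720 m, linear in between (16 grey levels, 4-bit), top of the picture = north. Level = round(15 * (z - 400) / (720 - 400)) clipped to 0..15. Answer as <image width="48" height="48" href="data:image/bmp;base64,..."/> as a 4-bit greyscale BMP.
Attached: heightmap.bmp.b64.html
<image width="48" height="48" href="data:image/bmp;base64,Qk32BAAAAAAAAHYAAAAoAAAAMAAAADAAAAABAAQAAAAAAIAEAAATCwAAEwsAABAAAAAAAAAAAAAAABEREQAiIiIAMzMzAERERABVVVUAZmZmAHd3dwCIiIgAmZmZAKqqqgC7u7sAzMzMAN3d3QDu7u4A////AFVVVmZnd3iIiId3dmZVVEREREVVVmd4iVVVVmZnd4iIiIh3dmZVVUREREVVZmd4iVVVVWZnd4iIiIiHd2ZlVVRERVVWZneImVVVVWZnd4iIiIiHd2ZmVVVVVVVWZ3eImVVVVWZnd4iIiIiId3ZmZVVVVVZmZ3iJmVVVVWZnd4iIiIiId3dmZlVVVWZmd3iJmlVVVWZnd4iIiIiIh3d2ZmZmZmZnd4iZmlVVVWZnd3iIiIiIh3d3ZmZmZmd3eIiZqlVVVWZmd3iIiIiIiHd3d2Zmd3d3iImZqlVVVWZmd3iIiIiIiId3d3d3d3eIiJmaqlVVVWZmd3eIiIiIiIh3d3d3d4iIiZmaqlVVVVZmZ3d4iIiIiIiIh3d4iIiImZmqqlVVVVZmZ3d3iIiIiIiIiIiIiIiZmZqqqlVVVVZmZnd3d4iIiIiIiIiIiImZmZqqqlVVVVVmZmd3d3d4iIiIiIiIiZmZmaqqq2VVVVVWZmZnd3d3eIiIiIiJmZmZmqqqq2ZVVVVVVmZmZnd3d3iIiIiZmZmZqqqqq2ZlVVVVVVVmZmZnd3eIiIiZmZmaqqqqqmZlVVVVVVVVVmZmZ3d4iIiZmZmaqqqqqmZlVVVVVVVVVVVmZnd3iIiZmZmaqqqqqmZlVVVERERERFVVZmd3eIiJmZmZqqqqqnZmVVRERERERERVVWZnd4iImZmZmqqqqnZmVVREQzMzM0REVVZmd3iIiZmZmZqqqnZmVURDMzMzMzNERVVmZ3eIiJmZmZmaqndmVURDMyIiIjMzREVWZnd4iIiZmZmZmndmVUQzMiIiIiIzNERVZnd3iIiImZmZmYdmVUQzIiIRESIiM0RFVmZ3eIiIiImZmYd2VUQzIiEREREiIzREVWZnd3iIiIiImYd2ZUQzIhERERESIjNEVVZmd3d3iIiIiIh2ZUQzIhEQAAERIiM0RVVmZnd3d3eIiJh3ZVQzIhEAAAAREiIzRFVWZmZnd3d3iJiHZVQzIhEAAAABESIzNEVVVmZmZmd3d5iHZlRDIhEQAAABERIjM0RFVVVWZmZmd5mHdlVDMiEQAAAAERIiMzRERVVVVVZmZqmIdmVEMiERAAAAEREiIzNERERFVVVVZqmYh2VUMyIREAABEREiIjMzNEREREVVVaqZh3ZUQzIhERERERESIiMzMzM0REREVbqpiHZlRDMiERERERESIiIjMzMzMzRERLupmIdmVEMyIhERERERIiIiIiIjMzMzRLuqmYd2VUQzIiIhEREREiIiIiIiIiMzNMu6qZh3ZVRDMyIiIhEREREiIiIiIiIjM8y7qpmHdmVUQzMiIiIhEREREREREiIiM9zLuqmYd2ZVRDMzIiIiERERERERERIiI93Mu6qZh3ZlVEQzMiIiIREREREREREiIt3cy7qpmIdmZVRDMzIiIRERERERERESIu3dzLuqmYh3ZlVEQzMiIhERERERERESIu7d3Mu6qZiHdmVURDMyIiERERERERESIu7u3czLupmId2ZVVEMzIiIREREREREiIg=="/>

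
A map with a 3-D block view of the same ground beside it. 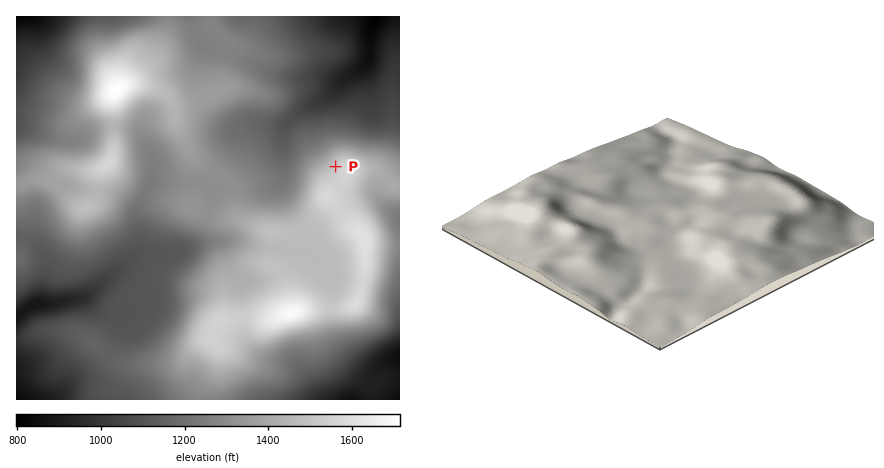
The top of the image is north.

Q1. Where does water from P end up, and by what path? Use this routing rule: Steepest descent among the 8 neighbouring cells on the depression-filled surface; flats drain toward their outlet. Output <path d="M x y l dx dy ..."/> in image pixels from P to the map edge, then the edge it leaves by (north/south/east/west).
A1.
<path d="M336 166l-20-18 0-42 30-30 16-8 6-6 0-4 0-20 6-22"/>
exit: north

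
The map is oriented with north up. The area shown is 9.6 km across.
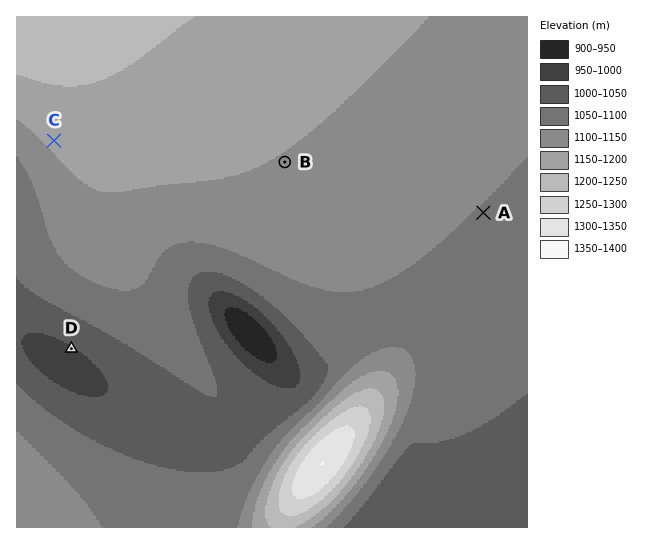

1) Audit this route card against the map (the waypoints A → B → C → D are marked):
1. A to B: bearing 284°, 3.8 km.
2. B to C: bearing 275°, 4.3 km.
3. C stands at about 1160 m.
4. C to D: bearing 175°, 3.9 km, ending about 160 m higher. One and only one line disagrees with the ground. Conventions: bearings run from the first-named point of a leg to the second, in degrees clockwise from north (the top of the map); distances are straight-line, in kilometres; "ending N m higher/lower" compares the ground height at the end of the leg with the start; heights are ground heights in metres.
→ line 4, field sense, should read lower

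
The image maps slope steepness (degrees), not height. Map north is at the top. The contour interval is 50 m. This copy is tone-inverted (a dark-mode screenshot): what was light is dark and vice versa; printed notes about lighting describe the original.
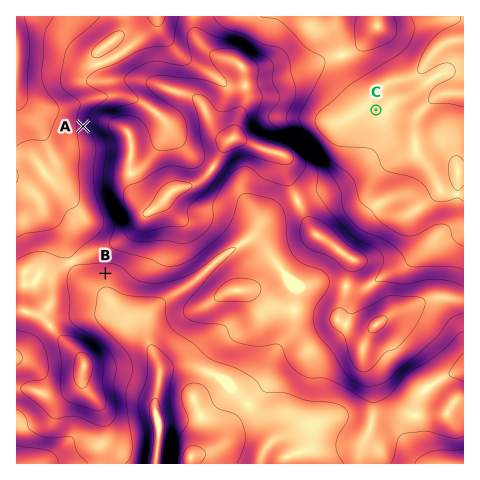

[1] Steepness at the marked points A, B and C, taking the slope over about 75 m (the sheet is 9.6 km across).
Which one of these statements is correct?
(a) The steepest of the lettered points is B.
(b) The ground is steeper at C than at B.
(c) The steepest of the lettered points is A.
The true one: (c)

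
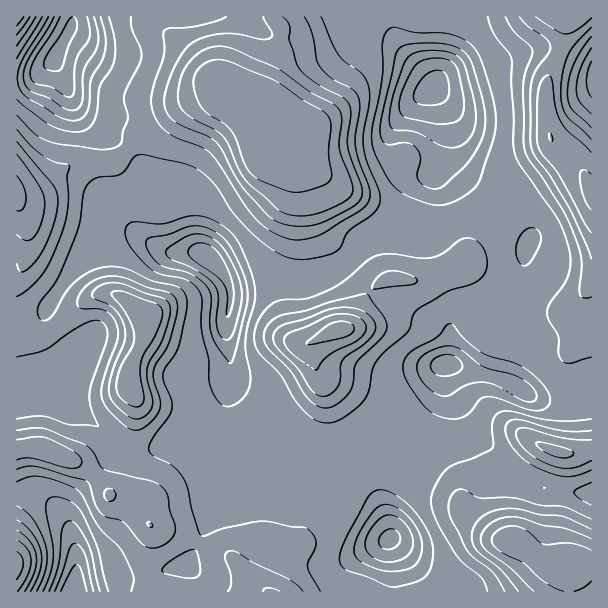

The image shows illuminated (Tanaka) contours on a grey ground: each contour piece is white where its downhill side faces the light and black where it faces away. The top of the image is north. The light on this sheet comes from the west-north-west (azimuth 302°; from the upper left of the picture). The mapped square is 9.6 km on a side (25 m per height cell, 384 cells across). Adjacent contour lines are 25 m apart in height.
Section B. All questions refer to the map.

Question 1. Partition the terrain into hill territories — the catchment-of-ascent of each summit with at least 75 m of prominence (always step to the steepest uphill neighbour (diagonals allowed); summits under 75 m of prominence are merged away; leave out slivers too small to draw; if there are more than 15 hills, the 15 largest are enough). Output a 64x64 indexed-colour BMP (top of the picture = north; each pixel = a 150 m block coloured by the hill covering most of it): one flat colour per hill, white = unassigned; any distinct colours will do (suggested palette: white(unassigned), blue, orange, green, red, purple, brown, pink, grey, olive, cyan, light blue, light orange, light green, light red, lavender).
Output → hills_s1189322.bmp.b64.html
<image width="64" height="64" href="data:image/bmp;base64,Qk12CAAAAAAAAHYAAAAoAAAAQAAAAEAAAAABAAQAAAAAAAAIAAATCwAAEwsAABAAAAAAAAAA////ALR3HwAOf/8ALKAsACgn1gC9Z5QAS1aMAMJ34wB/f38AIr28AM++FwDox64AeLv/AIrfmACWmP8A1bDFAHd3dyIzMzMzMzMzMzMzMzMzMzMzM2ZmZmZmZmZmZmZmd3d3ciIiIzMzMzMzMzMzMzMzMzMzZmZmZmZmZmZmZmZ3d3dyIiIiIiMzMzMzMzMzMzMzMzNmZmZmZmZmZmZmZnd3d3IiIiIiIiMzMzMzMzMzMzMzM2ZmZmZmZmZmZmZmd3d3ciIiIiIiIjMzMzMzMzMzMzMzZmZmZmZmZmZmZmZ3d3ciIiIiIiIiMzMzMzMzMzMzMzNmZmZmZmZmZmZmZnd3dyIiIiIiIiIjMzMzMzMzMzMzM2ZmZmZmZmZmZmZmd3d3IiIiIiIiIiMzMzMzMzMzMzM2ZmZmZmZmZmZmZmZ3d3IiIiIiIiIiIjMzMzMzMzMzMzZmZmZmZmZmZmZmZnd3IiIiIiIiIiIiMzMzMzMzMzMzNmZmZmZmZmZmZmZmd3IiIiIiIiIiIiIjMzMzMzMzMzNEZmZmZmZmZmZmZmYiIiIiIiIiIiIiIiMzMzMzMzMzNERmZmZmZmZmZmZmZiIiIiIiIiIiIiIiIzMzMzMzMzM0REZmZmZmZmZmZmZmIiIiIiIiIiIiIiIjMzMzMzMzM0RERGZmZmZmZmZmZmYiIiIiIiIiIiIiIiMzMzMzMzM0REREZmZmZmZmZmZmZiIiIiIiIiIiIiIiMzMzMzMzNERERERmZmZmZmZmZmZmIiIiIiIiIiIiIiIzMzMzM0RERERERGZmZmZmZmZmZmYiIiIiIiIiIiIiIiMzMzM0REREREREZmZmZmZmZmZmZiIiIiIiIiIiIiIiIzMzM0RERERERERmZmZmZmZmZmZmIiIiIiIiIiIiIiIjMzM0RERERERERGZmZmZmZmZmZmYiIiIiIiIiIiIiIiMzNERERERERERERmZmZmZmZmZmZiIiIiIiIiIiIiIiIzNEREREREREREREZmZmZmZmVVVVMzMiIiIiIiIiIiIiNERERERERERERERGZmZmZlVVVVUzMzMiIiIiIiIiIiJEREREREREREREREZmZmZVVVVVVTMzMzIiIiIiIiIiIkRERERERERERERERmZlVVVVVVVVMzMzMiIiIiIiIiIiREREREREREREREREVVVVVVVVVVUzMzMiIiIiIiIiIiJERERERERERERERERVVVVVVVVVVTMzMiIiIiIiIiIiIkRERERERERERERERFVVVVVVVVVVMzMiIiIiIiIiIiIkREREREREREREREREVVVVVVVVVVUzMiIiIiIiIiIiIiRERERERERERERERERFVVVVVVVVVTMyIiIiIiIiIiIiJERERERERERERERERERVVVVVVVVVMzIiIiIiIiIiIiIiRERERERERERERERERERFVVVVVVUzMyIiIiIiIiIiIiJERERERERERERERERERERVVVVVVTMzMiIiIiIiIiIiIkREREREREREREREREREREVVVVVVMzMyIiIiIiIiIiIiFERERERERERERERERERERFVVVVUzMzMiIiIiIiIiIiERERERERREREREREREREREVVVVVTMzMzIiIiIiIiIiERERERERERRERERERERERERVVVVVMzMzMyIiIiIiIiEREREREREREUREREREREREREVVVVUzMzMzMyIiIRERERERERERERERRERERERERERERVVVVTMzMzMzMzIREREREREREREREREURERERERERERFVVVVMzMzMzMzMRERERERERERERERERERREREREREREVVVVUzMzMzMzMxEREREREREREREREREREUREREREREVVVVVTMzMzMzMzERERERERERERERERERERFEREREREVVVVVVMzMzMzMzMREREREREREREREREREREURERERFVVVVVVUzMzMzMzMxERERERERERERERERERERFERERFVVVVVVVTMzMzMzMzMREREREREREREREREREREURERFVVVVVVVVMzMzMzMzMxERERERERERERERERERERFERFVVVVVVVVUzMzMzMzMzERERERERERERERERERERERRFVVVVVVVVVTMzMzMzMzERERERERERERERERERERERFEVVVVVVVVVVMzMzMzMzERERERERERERERERERERERERRVVVVVVVVVUzMzMzMxERERERERERERERERERERERERFFVVVVVVVVVTMzMzMxEREREREREREREREREREREREREVVVVVVVVVVVMzMzMxERERERERERERERERERERERERERVVVVVVVVVVUzMzMxERERERERERERERERERERERERERFVVVVVVVVVVTMzMxERERERERERERERERERERERERERFVVVVVVVVVVVMzMzEREREREREREREREREREREREREREVVVVVVVVVVVUzMzEREREREREREREREREREREREREREVVVVVVVVVVVVYgzMRERERERERERERERERERERERERERVVVVVVVVVVVViIgRERERERERERERERERERERERERERVVVVVVVVVVVVWIiBERERERERERERERERERERERERERVVVVVVVVVVVVVYiIgRERERERERERERERERERERERERVVVVVVVVVVVVVViIiBERERERERERERERERERERERERVVVVVVVVVVVVVVWIiIgRERERERERERERERERERERERFVVVVVVVVVVVVVVYiIiBEREREREREREREREREREREREVVVVVVVVVVVVVVV"/>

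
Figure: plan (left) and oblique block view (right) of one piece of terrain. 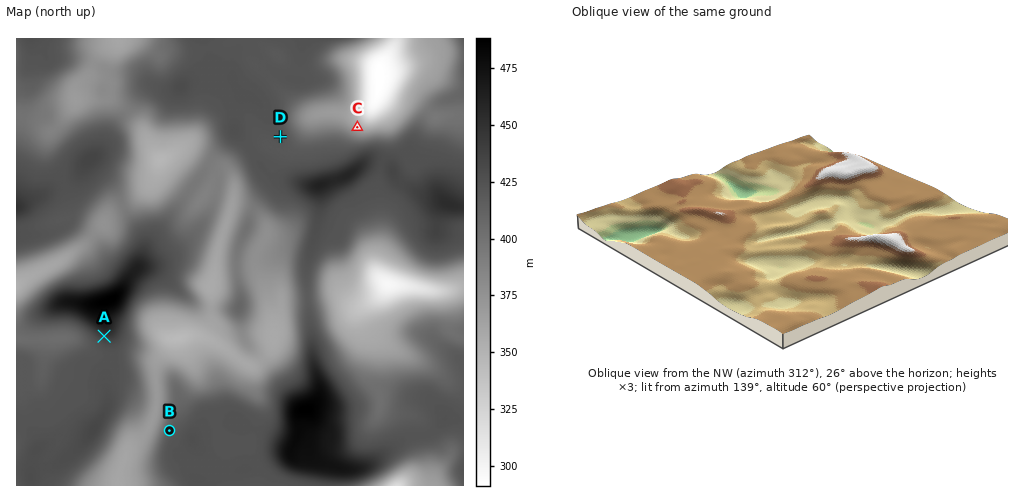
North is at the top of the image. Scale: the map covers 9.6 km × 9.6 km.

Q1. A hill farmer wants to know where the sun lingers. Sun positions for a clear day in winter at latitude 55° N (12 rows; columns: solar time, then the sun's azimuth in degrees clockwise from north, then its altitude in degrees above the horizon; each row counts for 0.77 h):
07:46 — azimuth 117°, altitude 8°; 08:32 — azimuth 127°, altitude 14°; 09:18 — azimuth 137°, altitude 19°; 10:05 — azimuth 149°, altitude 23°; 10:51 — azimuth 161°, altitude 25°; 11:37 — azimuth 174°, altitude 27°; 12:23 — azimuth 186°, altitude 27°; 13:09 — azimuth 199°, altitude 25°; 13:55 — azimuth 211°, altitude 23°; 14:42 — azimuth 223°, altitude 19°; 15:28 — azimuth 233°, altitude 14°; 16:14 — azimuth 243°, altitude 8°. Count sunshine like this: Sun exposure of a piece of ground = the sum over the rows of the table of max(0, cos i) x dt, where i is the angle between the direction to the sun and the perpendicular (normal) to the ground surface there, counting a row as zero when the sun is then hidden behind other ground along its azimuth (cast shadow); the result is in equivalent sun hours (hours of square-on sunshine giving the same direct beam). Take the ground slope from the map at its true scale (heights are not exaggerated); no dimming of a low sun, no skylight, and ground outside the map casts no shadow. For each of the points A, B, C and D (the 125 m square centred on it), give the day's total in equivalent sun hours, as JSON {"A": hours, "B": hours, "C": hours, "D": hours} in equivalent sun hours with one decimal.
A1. {"A": 3.7, "B": 2.8, "C": 2.4, "D": 3.1}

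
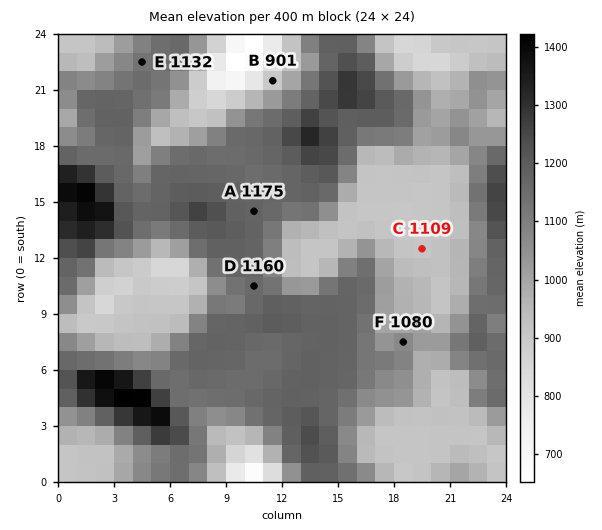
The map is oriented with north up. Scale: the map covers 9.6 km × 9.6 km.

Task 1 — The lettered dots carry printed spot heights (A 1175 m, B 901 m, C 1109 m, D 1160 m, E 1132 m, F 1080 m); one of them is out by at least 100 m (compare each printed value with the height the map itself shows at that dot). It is C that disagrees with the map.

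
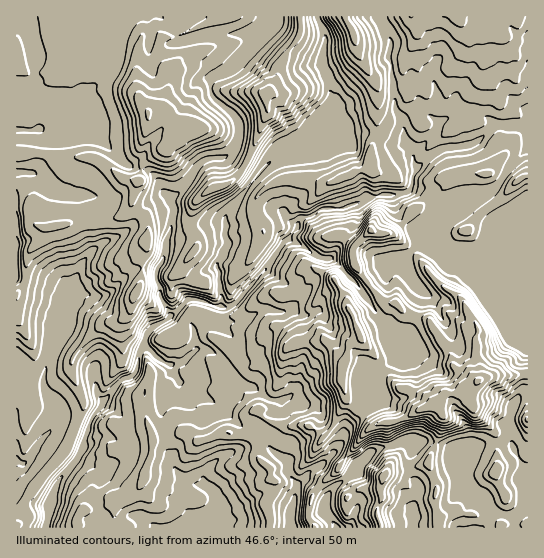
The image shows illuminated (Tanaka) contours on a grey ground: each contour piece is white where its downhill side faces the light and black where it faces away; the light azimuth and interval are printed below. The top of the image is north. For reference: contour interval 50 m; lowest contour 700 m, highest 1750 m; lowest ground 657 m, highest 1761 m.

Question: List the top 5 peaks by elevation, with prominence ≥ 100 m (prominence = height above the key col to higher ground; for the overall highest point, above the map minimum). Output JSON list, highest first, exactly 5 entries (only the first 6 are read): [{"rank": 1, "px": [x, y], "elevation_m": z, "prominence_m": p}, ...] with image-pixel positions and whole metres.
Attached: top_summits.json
[{"rank": 1, "px": [478, 381], "elevation_m": 1761, "prominence_m": 1104}, {"rank": 2, "px": [353, 31], "elevation_m": 1574, "prominence_m": 360}, {"rank": 3, "px": [359, 333], "elevation_m": 1571, "prominence_m": 160}, {"rank": 4, "px": [371, 230], "elevation_m": 1569, "prominence_m": 155}, {"rank": 5, "px": [385, 475], "elevation_m": 1532, "prominence_m": 196}]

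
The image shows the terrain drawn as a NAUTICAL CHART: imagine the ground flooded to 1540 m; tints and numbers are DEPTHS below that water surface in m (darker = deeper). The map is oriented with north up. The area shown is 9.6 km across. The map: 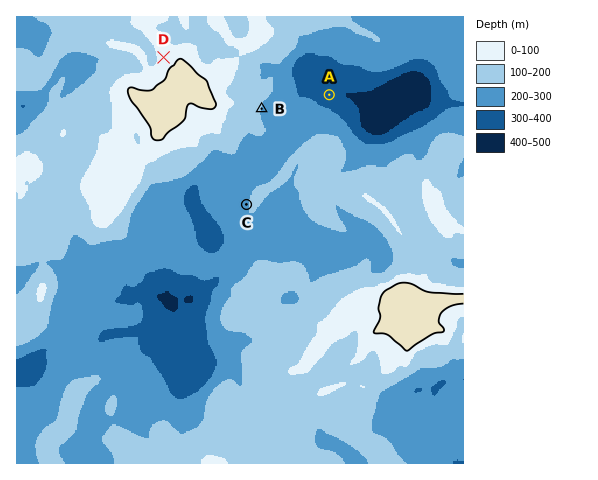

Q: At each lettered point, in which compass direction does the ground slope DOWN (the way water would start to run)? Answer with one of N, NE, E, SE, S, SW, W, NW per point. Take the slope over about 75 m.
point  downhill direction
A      NE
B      E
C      W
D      W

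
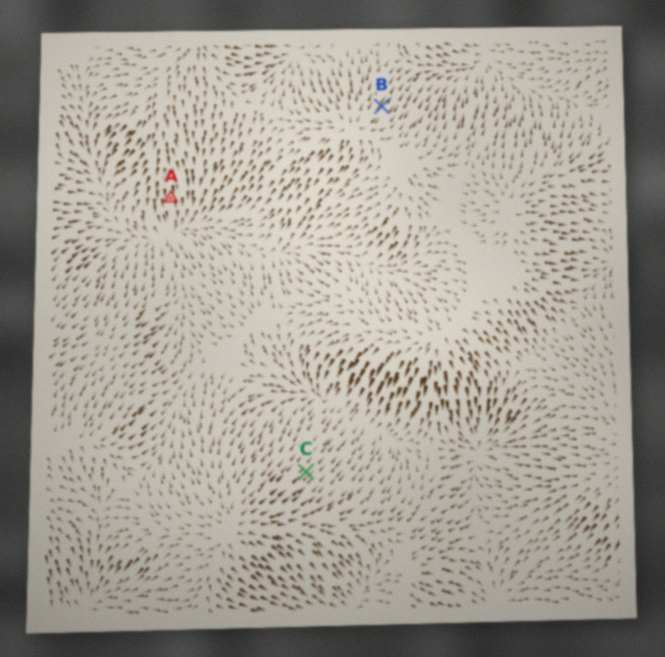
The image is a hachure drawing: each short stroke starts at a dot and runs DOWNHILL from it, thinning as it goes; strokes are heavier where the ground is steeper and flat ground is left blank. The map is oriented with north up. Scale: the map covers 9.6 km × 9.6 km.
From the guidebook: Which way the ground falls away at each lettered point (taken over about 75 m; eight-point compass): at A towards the S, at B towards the NE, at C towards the NE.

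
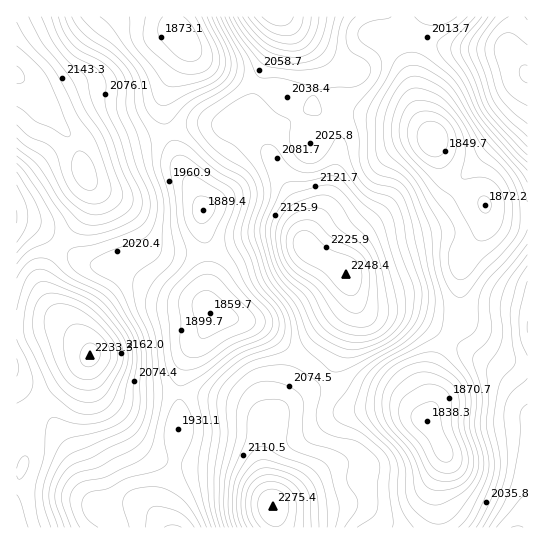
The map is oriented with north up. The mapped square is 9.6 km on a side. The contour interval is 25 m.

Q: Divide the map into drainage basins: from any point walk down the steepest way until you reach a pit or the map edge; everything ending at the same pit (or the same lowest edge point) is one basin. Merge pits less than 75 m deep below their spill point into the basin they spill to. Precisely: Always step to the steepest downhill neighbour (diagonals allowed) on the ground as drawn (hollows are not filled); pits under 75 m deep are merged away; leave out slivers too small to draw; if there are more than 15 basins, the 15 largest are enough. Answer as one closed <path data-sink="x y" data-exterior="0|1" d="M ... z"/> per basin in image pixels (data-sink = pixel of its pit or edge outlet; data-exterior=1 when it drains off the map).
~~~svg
<path data-sink="433 139" data-exterior="0" d="M527 16l-242 0-1 2 27 35 8 22-7 32-31 20-8 8-4 10 2 12 30 57 3 28 3 5 40 27 10 28 12 9 37 4 28 13 65 41 18 18 10 18z"/><path data-sink="210 311" data-exterior="0" d="M237 121l-10 3-25 0-15 3-32 10-48 12-16 7-8 11 8 23-3 16-7 13-20 23-10 16-7 16 0 15 8 18 37 43 4 20 16 17 18 6 58-1 50 9 18 8 8 9 5 9 17-20 26-16 19-18 12-23 12-33 1-20-6-23-40-27-3-5-3-28-12-25-21-38-23-24z"/><path data-sink="426 421" data-exterior="0" d="M353 292l-1 25-12 33-9 19-16 16-32 22-18 20-2 38 5 26 5 14 3 22 251 1 1-122-11-19-18-18-72-45-21-9-37-4-12-9z"/><path data-sink="173 527" data-exterior="1" d="M90 356l-17 19-24 18-22 22-3 6 1 38-4 11-5 1 1 57 259-1-3-22-5-14-5-26 2-40-12-16-18-8-50-9-64 0-12-5-10-9-7-11z"/><path data-sink="183 38" data-exterior="0" d="M283 16l-266 0-1 59 20 19 11 16 25 29 11 28 8-11 16-7 48-12 32-10 15-3 25 0 7-3 11 6 24 26 0-8 7-14 14-11 22-13 7-32-8-22z"/><path data-sink="17 217" data-exterior="1" d="M17 76l-1 251 18 1 23-3 8 3 13 11 1-2-27-30-8-18 0-15 11-23 30-38 6-19-2-11-6-13-6-21-5-10-25-29-11-16z"/>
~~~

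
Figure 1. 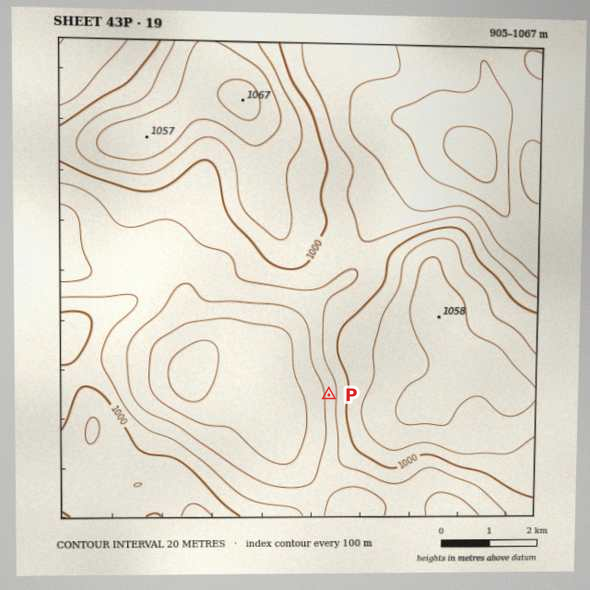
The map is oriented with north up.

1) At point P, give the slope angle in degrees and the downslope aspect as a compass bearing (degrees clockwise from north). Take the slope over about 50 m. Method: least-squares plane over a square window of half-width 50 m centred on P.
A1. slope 5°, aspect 267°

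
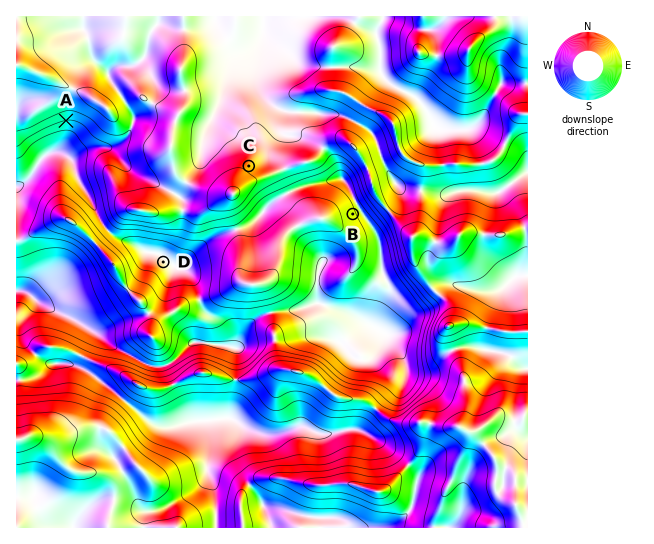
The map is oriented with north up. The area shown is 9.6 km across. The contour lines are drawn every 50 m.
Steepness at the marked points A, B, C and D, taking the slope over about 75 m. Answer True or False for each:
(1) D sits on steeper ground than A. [False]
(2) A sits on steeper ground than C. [True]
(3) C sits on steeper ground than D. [True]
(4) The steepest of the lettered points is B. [False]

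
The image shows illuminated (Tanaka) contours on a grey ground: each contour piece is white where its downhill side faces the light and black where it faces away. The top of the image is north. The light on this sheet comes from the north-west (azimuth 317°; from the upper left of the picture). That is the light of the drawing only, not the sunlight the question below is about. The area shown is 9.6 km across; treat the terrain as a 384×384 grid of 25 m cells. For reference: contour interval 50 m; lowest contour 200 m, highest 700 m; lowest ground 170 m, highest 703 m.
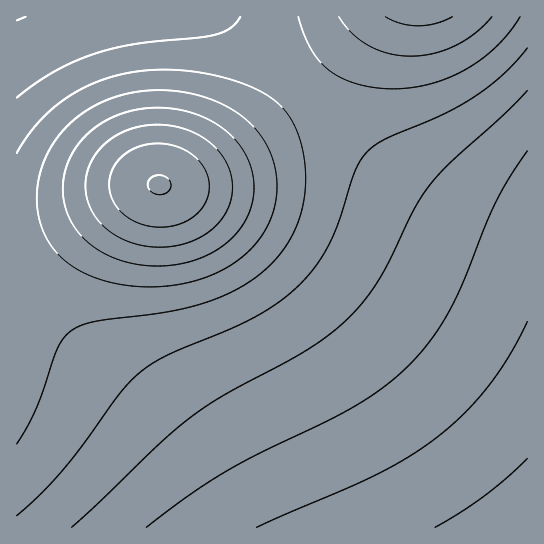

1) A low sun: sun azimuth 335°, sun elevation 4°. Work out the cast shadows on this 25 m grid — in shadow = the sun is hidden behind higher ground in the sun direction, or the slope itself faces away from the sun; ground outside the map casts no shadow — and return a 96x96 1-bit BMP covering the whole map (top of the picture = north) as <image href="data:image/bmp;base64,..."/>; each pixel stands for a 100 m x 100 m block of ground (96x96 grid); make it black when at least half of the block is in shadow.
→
<image width="96" height="96" href="data:image/bmp;base64,Qk2+BAAAAAAAAD4AAAAoAAAAYAAAAGAAAAABAAEAAAAAAIAEAAATCwAAEwsAAAIAAAAAAAAA////AAAAAAAAAAAAAAAAAAAAAAAAAAAAAAAAAAAAAAAAAAAAAAAAAAAAAAAAAAAAAAAHgAAAAAAAAAAAAAAfwAAAAAAAAAAAAAA/wAAAAAAAAAAAAAB/wAAAAAAAAAAAAAH/wAAAAAAAAAAAAAP/wAAAAAAAAAAAAAf/4AAAAAAAAAAAAAf/4AAAAAAAAAAAAA//4AAAAAAAAAAAAB//4AAAAAAAAAAAAD//4AAAAAAAAAAAAH//wAAAAAAAAAAAAP//wAAAAAAAAAAAAf//wAAAAAAAAAAAA///wAAAAAAAAAAAB///wAAAAAAAAAAAB///wAAAAAAAAAAAD///wAAAAAAAAAAAH///wAAAAAAAAAAAP///wAAAAAAAAAAAf///wAAAAAAAAAAA////wAAAAAAAAAAA////gAAAAAAAAAAB////gAAAAAAAAAAD////gAAAAAAAAAAH////gAAAAAAAAAAP////gAAAAAAAAAAf////gAAAAAAAAAAf////gAAAAAAAAAA/////gAAAAAAAAAB/////gAAAAAAAAAD/////AAAAAAAAAAH/////AAAAAAAAAAH/////AAAAAAAAAAP/////AAAAAAAAAAf/////AAAAAAAAAAf/////AAAAAAAAAA//////AAAAAAAAAB/////+AAAAAAAAAB/////+AAAAAAAAAD/////+AAAAAAAAAD/////+AAAAAAAAAH/////+AAAAAAAAAH/////+AAAAAAAAAP/////8AAAAAAAAAP/////8AAAAAAAAAP/////8AAAAAAAAAP/////8AAAAAAAAAP/////4AAAAAAAAAH/////4AAAAAAAAAH/////4AAAAAAAAAD/////wAAAAAAAAAB/////wAAAAAAAAAA/////gAAAAAAAAAAP////gAAAAAAAAAAD////AAAAAAAAAAAA///+AAAAAAAMAAAAH//8AAAAAAA8AAAAA//gAAAAAAB8AAAAAAAAAAAAAAH8AAAAAAAAAAAAAAP8AAAAAAAAAAAAAAf8AAAAAAAAAAAAAA/8AAAAAAAAAAAAAD/8AAAAAAAAAAAAAH/8AAAAAAAAAAAAAP/8AAAAAAAAAAAAAf/8AAAAAAAAAAAAAf/8AAAAAAAAAAAAA//8AAAAAAAAAAAAB//8AAAAAAAAAAAAD//8AAAAAAAAAAAAH//8AAAAAAAAAAAAP//8AAAAAAAAAAAAP//8AAAAAAAAAAAAf//8AAAAAAAAAAAA///8AAAAAAAAAAAA///8AAAAAAAAAAAB///8AAAAAAAAAAAB///8AAAAAAAAAAAD///8AAAAAAAAAAAD///8AAAAAAAAAAAD///8AAAAAAAAAAAH///8AAAAAAAAAAAH///8AAAAAAAAAAAH///8AAAAAAAAAAAH///8AAAAAAAAAAAD///8AAAAAAAAAAAD///8AAAAAAAAAAAD///8AAAAAAAAAAAB///8AAAAAAAAAAAB///8AAAAAAAAAAAA///8AAAAAAAAAAAAf//8="/>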